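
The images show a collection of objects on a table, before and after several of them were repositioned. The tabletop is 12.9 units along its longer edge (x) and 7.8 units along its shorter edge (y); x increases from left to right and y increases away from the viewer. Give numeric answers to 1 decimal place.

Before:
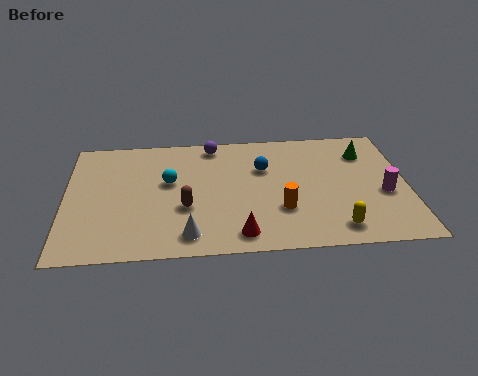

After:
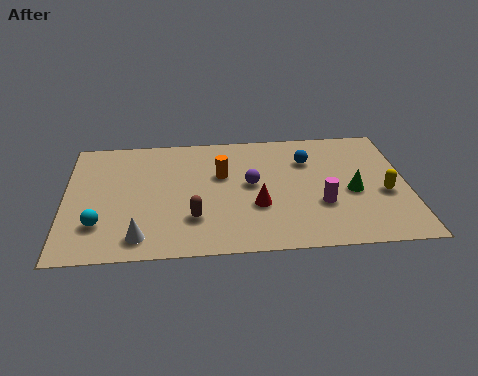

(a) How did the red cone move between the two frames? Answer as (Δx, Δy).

(0.7, 1.7)

The red cone started near (6.5, 1.1) and ended near (7.2, 2.8).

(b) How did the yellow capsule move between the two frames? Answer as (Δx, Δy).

(1.9, 2.0)

The yellow capsule was at about (10.1, 1.2) and moved to about (12.0, 3.2).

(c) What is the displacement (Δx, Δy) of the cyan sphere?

(-2.6, -2.5)

The cyan sphere was at about (3.9, 4.6) and moved to about (1.3, 2.1).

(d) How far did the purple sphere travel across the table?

3.0

The purple sphere moved from about (5.6, 6.9) to (7.0, 4.2), a distance of √(1.4² + 2.7²) ≈ 3.0.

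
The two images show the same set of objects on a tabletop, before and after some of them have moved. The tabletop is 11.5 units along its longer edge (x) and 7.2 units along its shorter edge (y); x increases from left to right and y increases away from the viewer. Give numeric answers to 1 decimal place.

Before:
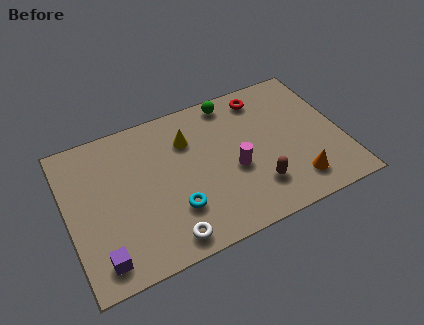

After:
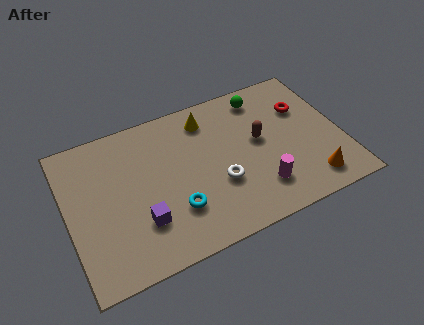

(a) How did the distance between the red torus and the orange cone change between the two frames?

-1.1

They were about 4.8 units apart before and 3.7 after — 1.1 units closer together.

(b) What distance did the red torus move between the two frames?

2.0

From (8.5, 6.1) to (10.1, 4.9), the red torus covered √(1.6² + 1.2²) ≈ 2.0 units.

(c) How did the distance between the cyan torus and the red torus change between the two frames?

+0.6

Before: roughly 5.8 units apart; after: 6.4. That's 0.6 units further apart.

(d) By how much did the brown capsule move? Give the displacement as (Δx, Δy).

(0.4, 2.2)

The brown capsule started near (7.7, 1.8) and ended near (8.1, 4.0).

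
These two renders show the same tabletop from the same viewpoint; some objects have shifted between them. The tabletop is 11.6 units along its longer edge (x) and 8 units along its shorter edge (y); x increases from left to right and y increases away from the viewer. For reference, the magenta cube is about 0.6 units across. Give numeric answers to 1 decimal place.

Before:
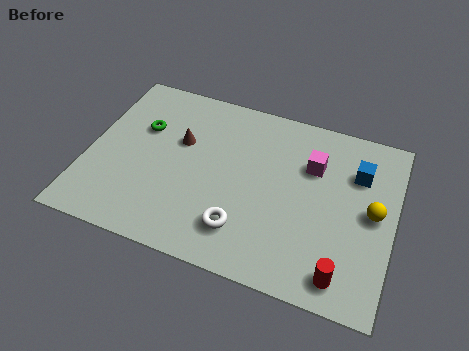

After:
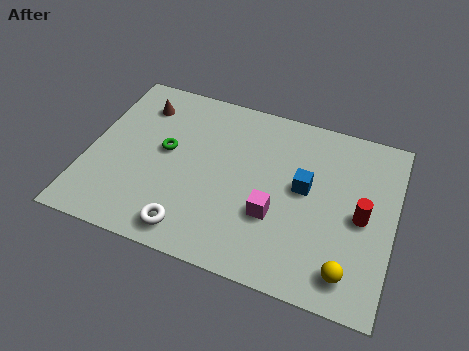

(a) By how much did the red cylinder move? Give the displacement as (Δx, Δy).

(0.5, 2.7)

The red cylinder was at about (9.9, 1.1) and moved to about (10.4, 3.8).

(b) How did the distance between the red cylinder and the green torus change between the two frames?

-1.5

The distance was about 9.0 in the first image and 7.5 in the second, so they moved 1.5 units closer together.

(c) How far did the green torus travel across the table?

1.3

From (1.9, 5.2) to (2.9, 4.4), the green torus covered √(1.0² + 0.8²) ≈ 1.3 units.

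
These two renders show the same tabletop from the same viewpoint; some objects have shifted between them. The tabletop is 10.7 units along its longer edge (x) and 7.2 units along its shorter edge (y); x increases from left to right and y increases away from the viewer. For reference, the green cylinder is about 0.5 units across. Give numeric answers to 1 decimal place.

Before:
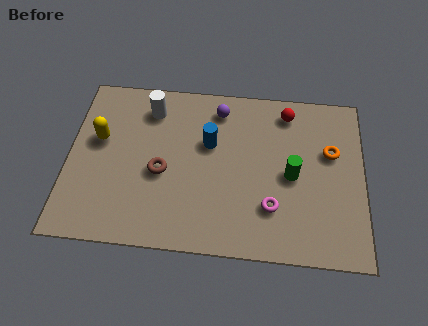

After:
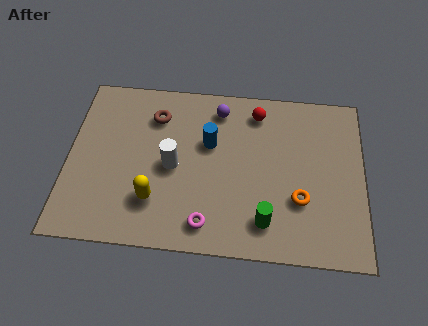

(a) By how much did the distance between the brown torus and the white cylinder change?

-0.5

The distance was about 2.7 in the first image and 2.2 in the second, so they moved 0.5 units closer together.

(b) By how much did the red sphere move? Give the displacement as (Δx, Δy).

(-1.1, -0.1)

The red sphere started near (7.9, 6.1) and ended near (6.8, 6.0).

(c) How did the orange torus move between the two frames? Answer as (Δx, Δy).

(-1.1, -2.1)

The orange torus started near (9.5, 4.5) and ended near (8.4, 2.4).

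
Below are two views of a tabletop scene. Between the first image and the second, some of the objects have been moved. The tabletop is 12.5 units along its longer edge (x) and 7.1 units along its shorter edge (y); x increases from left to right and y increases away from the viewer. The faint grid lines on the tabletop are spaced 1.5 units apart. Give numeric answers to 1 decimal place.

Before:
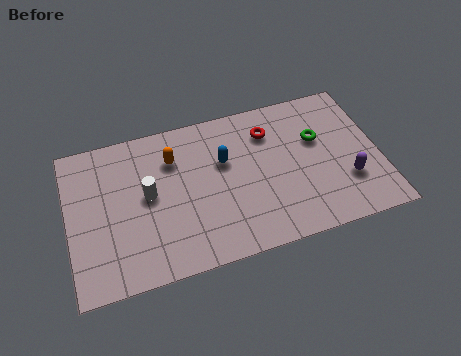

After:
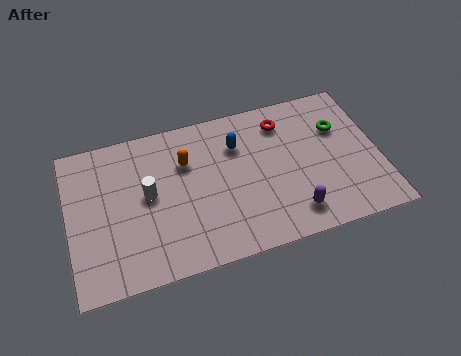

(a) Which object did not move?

the white cylinder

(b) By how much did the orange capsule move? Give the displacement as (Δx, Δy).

(0.5, -0.3)

The orange capsule was at about (4.3, 5.2) and moved to about (4.8, 4.9).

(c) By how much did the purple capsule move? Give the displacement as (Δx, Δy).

(-2.3, -0.9)

The purple capsule started near (11.1, 2.2) and ended near (8.8, 1.3).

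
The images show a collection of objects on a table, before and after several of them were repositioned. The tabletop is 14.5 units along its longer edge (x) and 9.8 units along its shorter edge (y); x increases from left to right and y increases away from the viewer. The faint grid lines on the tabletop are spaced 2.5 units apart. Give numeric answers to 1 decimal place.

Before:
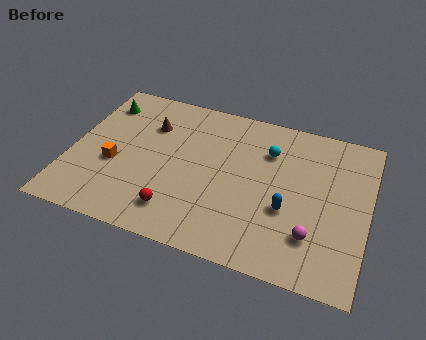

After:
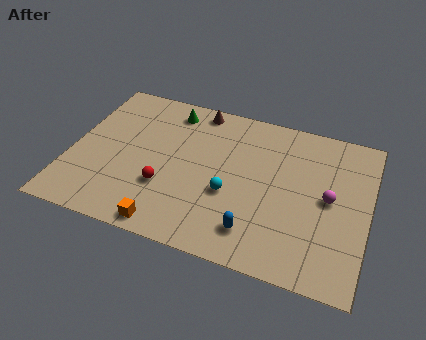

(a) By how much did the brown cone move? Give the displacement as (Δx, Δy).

(2.2, 1.8)

From the two frames, the brown cone sits at roughly (3.6, 7.0) before and (5.8, 8.8) after.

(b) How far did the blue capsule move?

2.3

The blue capsule was near (10.7, 3.7) before and (9.3, 1.9) after, so it travelled √(1.4² + 1.8²) ≈ 2.3 units.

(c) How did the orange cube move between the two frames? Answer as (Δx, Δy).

(3.0, -3.0)

The orange cube was at about (2.2, 3.9) and moved to about (5.2, 0.9).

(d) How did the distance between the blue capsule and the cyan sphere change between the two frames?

-1.2

The distance was about 3.6 in the first image and 2.4 in the second, so they moved 1.2 units closer together.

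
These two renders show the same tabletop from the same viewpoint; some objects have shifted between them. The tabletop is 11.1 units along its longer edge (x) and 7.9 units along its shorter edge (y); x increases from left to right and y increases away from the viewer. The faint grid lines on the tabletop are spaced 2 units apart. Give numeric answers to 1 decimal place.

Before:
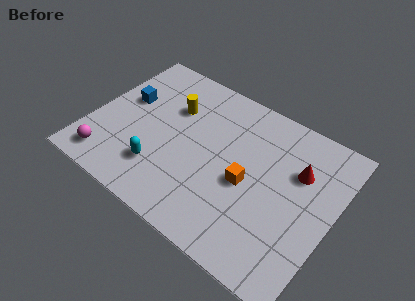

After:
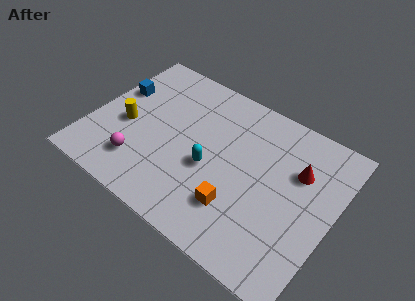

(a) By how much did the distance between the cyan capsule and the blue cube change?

+1.6

The distance was about 3.5 in the first image and 5.1 in the second, so they moved 1.6 units further apart.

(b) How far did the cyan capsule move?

2.5

The cyan capsule moved from about (3.5, 2.0) to (5.6, 3.3), a distance of √(2.1² + 1.3²) ≈ 2.5.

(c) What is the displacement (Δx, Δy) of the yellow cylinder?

(-1.8, -2.0)

The yellow cylinder was at about (3.4, 5.4) and moved to about (1.6, 3.4).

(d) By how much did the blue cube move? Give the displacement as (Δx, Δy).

(-0.5, 0.3)

From the two frames, the blue cube sits at roughly (1.3, 4.7) before and (0.8, 5.0) after.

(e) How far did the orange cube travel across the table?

1.4

From (7.3, 3.5) to (7.1, 2.1), the orange cube covered √(0.2² + 1.4²) ≈ 1.4 units.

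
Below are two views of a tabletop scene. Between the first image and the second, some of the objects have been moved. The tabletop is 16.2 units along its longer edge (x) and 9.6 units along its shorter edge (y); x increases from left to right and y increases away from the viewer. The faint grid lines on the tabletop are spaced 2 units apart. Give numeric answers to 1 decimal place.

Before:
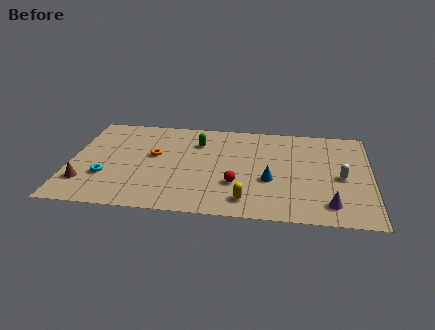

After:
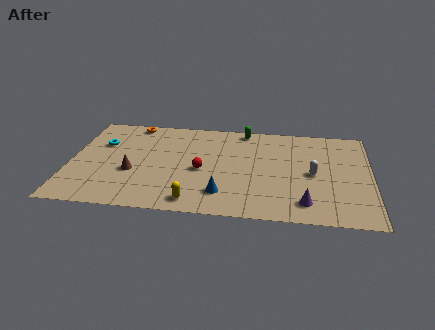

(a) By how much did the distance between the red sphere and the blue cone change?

+0.6

They were about 1.9 units apart before and 2.5 after — 0.6 units further apart.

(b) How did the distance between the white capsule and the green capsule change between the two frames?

-2.7

Before: roughly 8.3 units apart; after: 5.6. That's 2.7 units closer together.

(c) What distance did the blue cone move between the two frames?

3.0

The blue cone was near (10.8, 3.7) before and (8.3, 2.1) after, so it travelled √(2.5² + 1.6²) ≈ 3.0 units.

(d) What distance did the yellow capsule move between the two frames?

2.8

The yellow capsule was near (9.6, 1.6) before and (6.8, 1.2) after, so it travelled √(2.8² + 0.4²) ≈ 2.8 units.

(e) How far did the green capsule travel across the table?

3.0

From (6.8, 7.1) to (9.3, 8.7), the green capsule covered √(2.5² + 1.6²) ≈ 3.0 units.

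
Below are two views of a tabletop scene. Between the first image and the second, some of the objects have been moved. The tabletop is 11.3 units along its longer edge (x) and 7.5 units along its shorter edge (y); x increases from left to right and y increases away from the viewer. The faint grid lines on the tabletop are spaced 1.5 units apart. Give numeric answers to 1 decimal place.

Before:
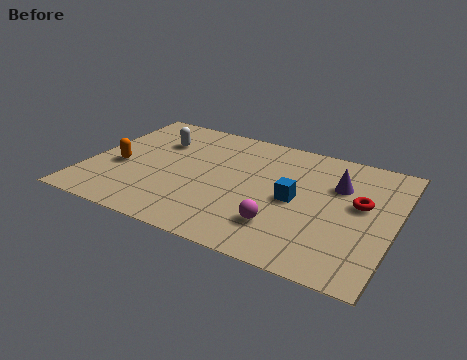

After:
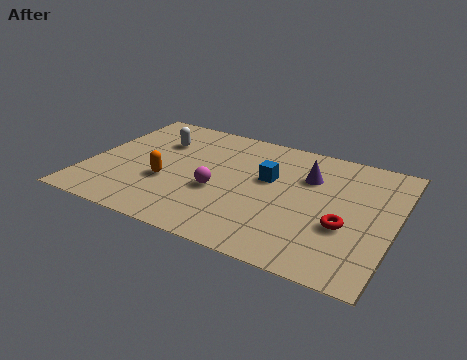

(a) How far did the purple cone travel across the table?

1.1

From (9.1, 5.1) to (8.0, 5.2), the purple cone covered √(1.1² + 0.1²) ≈ 1.1 units.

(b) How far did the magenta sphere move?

2.7

The magenta sphere was near (7.4, 1.9) before and (4.9, 3.0) after, so it travelled √(2.5² + 1.1²) ≈ 2.7 units.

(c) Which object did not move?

the white capsule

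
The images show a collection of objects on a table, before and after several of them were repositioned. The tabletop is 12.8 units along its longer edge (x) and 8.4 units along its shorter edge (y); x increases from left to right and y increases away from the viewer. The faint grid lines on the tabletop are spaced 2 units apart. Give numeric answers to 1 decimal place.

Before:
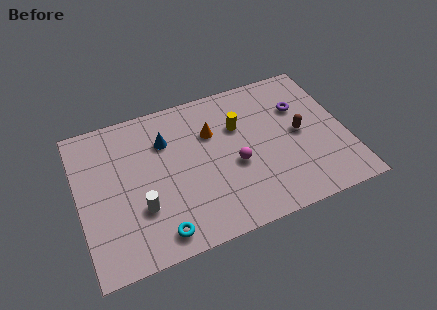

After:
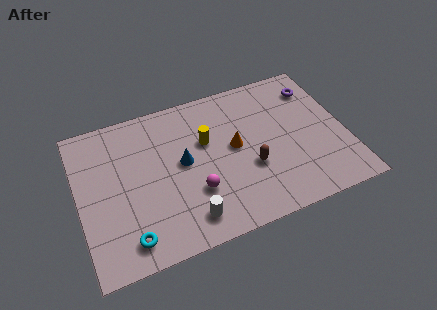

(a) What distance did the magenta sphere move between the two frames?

2.2

From (7.4, 3.5) to (5.4, 2.7), the magenta sphere covered √(2.0² + 0.8²) ≈ 2.2 units.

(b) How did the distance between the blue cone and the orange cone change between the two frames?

+0.3

They were about 2.2 units apart before and 2.5 after — 0.3 units further apart.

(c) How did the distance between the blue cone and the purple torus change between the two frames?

+0.5

The distance was about 6.5 in the first image and 7.0 in the second, so they moved 0.5 units further apart.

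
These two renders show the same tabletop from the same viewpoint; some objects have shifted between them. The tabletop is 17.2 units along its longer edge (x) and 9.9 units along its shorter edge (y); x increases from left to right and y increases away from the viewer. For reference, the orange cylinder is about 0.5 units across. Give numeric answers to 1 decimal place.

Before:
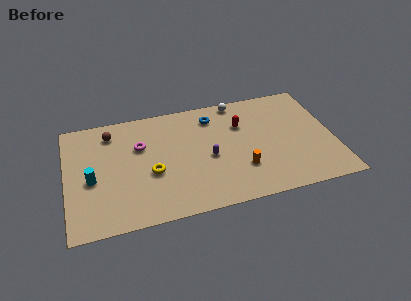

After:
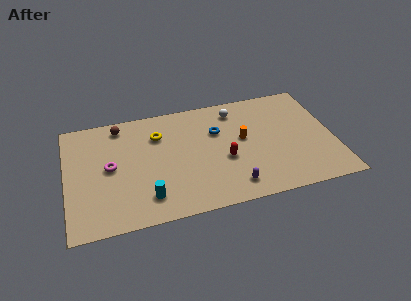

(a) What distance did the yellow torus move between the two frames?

3.3

From (5.4, 4.0) to (6.0, 7.2), the yellow torus covered √(0.6² + 3.2²) ≈ 3.3 units.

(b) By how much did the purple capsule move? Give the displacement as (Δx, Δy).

(1.3, -2.8)

The purple capsule was at about (9.1, 4.4) and moved to about (10.4, 1.6).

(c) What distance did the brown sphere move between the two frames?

0.8

The brown sphere moved from about (3.0, 8.1) to (3.6, 8.6), a distance of √(0.6² + 0.5²) ≈ 0.8.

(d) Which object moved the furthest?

the cyan cylinder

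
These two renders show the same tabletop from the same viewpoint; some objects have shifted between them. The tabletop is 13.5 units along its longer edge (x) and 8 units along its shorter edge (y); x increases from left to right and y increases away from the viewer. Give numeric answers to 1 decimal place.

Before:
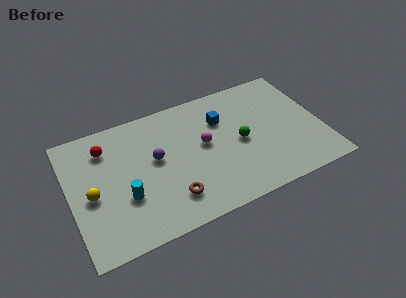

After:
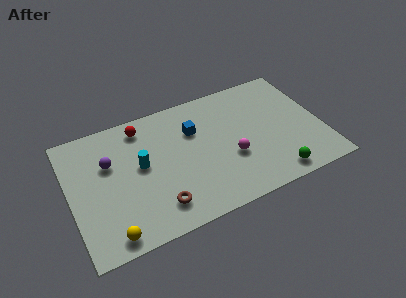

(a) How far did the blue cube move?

1.5

From (8.3, 5.6) to (6.8, 5.5), the blue cube covered √(1.5² + 0.1²) ≈ 1.5 units.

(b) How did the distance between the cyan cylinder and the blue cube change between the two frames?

-3.0

The distance was about 6.2 in the first image and 3.2 in the second, so they moved 3.0 units closer together.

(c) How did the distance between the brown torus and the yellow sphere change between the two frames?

-1.7

They were about 4.4 units apart before and 2.7 after — 1.7 units closer together.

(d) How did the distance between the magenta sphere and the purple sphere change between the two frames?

+4.1

Before: roughly 2.6 units apart; after: 6.7. That's 4.1 units further apart.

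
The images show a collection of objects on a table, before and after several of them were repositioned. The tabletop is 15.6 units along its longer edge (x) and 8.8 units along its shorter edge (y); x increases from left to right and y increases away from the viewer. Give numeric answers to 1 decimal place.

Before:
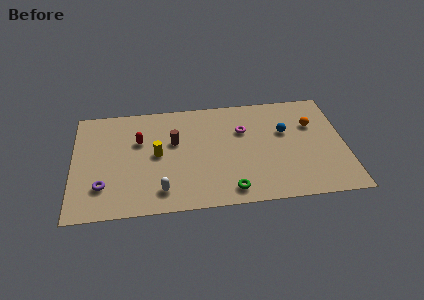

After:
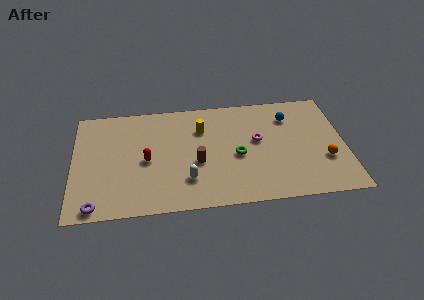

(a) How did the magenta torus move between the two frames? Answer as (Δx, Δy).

(0.8, -0.9)

The magenta torus was at about (9.8, 5.9) and moved to about (10.6, 5.0).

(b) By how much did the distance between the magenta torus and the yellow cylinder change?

-1.7

Before: roughly 5.2 units apart; after: 3.5. That's 1.7 units closer together.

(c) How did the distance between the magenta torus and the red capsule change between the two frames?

+0.5

Before: roughly 6.0 units apart; after: 6.5. That's 0.5 units further apart.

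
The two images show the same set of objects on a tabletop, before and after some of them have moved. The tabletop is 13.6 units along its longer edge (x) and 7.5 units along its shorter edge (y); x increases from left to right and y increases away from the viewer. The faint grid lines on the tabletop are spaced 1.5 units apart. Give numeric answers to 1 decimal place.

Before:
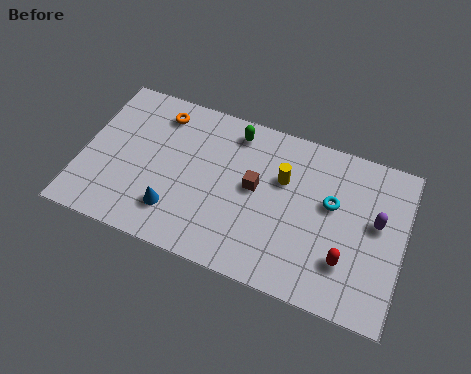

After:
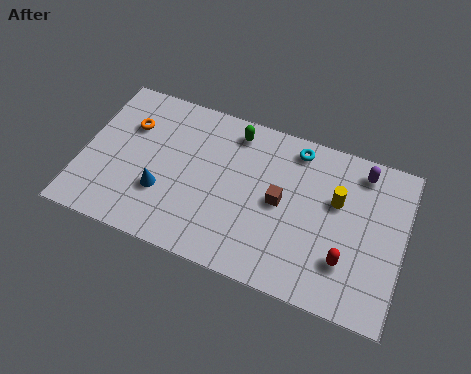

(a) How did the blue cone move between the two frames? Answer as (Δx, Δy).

(-0.6, 0.7)

The blue cone started near (4.1, 1.8) and ended near (3.5, 2.5).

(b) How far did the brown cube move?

1.1

The brown cube moved from about (7.3, 4.1) to (8.4, 3.8), a distance of √(1.1² + 0.3²) ≈ 1.1.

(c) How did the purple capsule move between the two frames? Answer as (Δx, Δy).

(-0.8, 2.1)

The purple capsule started near (12.4, 4.3) and ended near (11.6, 6.4).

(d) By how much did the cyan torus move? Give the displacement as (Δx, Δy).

(-1.7, 2.0)

The cyan torus started near (10.5, 4.5) and ended near (8.8, 6.5).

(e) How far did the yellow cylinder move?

2.3

The yellow cylinder was near (8.4, 4.9) before and (10.7, 4.7) after, so it travelled √(2.3² + 0.2²) ≈ 2.3 units.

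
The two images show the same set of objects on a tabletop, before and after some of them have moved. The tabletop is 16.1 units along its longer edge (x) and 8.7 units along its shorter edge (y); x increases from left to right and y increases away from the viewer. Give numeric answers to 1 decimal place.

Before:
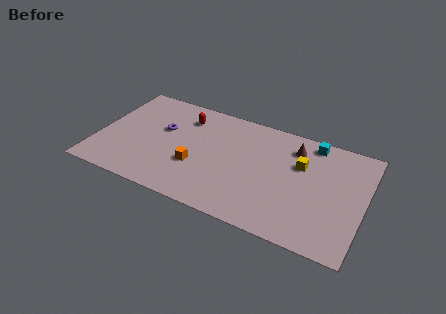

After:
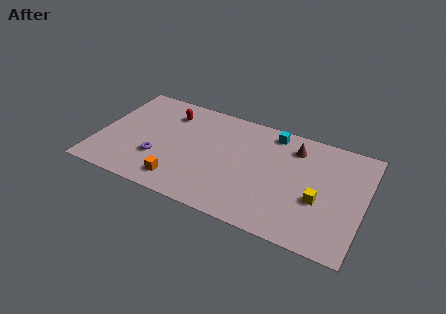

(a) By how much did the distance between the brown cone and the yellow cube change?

+2.6

They were about 1.3 units apart before and 3.9 after — 2.6 units further apart.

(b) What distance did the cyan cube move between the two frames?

2.4

The cyan cube moved from about (12.7, 7.7) to (10.3, 7.6), a distance of √(2.4² + 0.1²) ≈ 2.4.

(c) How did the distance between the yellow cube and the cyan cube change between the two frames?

+3.2

They were about 2.1 units apart before and 5.3 after — 3.2 units further apart.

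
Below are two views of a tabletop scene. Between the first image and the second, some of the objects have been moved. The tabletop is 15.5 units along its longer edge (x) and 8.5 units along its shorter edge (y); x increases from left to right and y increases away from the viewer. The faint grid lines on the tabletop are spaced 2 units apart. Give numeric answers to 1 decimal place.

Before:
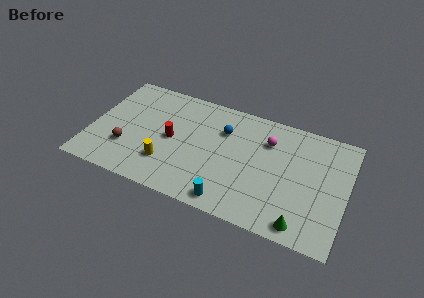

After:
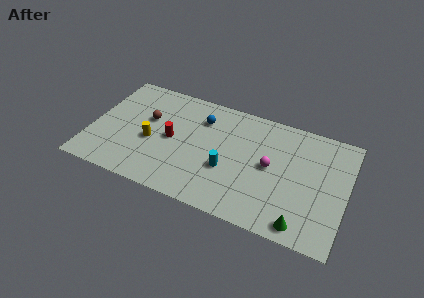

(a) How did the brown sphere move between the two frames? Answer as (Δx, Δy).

(1.0, 2.6)

The brown sphere started near (2.3, 2.6) and ended near (3.3, 5.2).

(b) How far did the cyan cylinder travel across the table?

2.2

From (8.8, 1.0) to (8.4, 3.2), the cyan cylinder covered √(0.4² + 2.2²) ≈ 2.2 units.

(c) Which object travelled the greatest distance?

the brown sphere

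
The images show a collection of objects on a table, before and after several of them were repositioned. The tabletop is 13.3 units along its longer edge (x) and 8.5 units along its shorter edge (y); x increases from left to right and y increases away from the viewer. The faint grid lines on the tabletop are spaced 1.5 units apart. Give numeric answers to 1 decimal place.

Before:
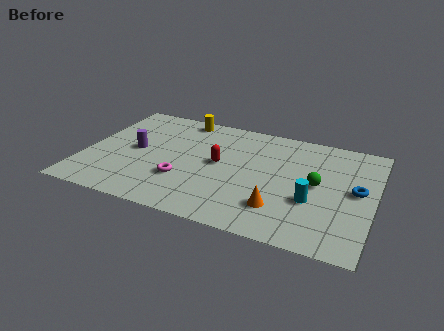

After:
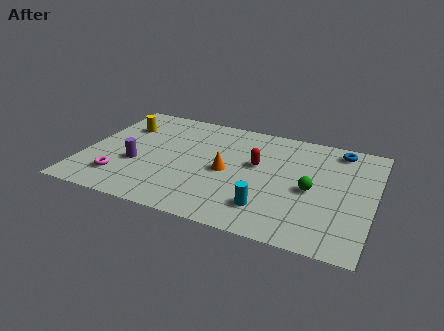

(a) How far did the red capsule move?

1.8

The red capsule moved from about (6.2, 4.5) to (7.9, 5.0), a distance of √(1.7² + 0.5²) ≈ 1.8.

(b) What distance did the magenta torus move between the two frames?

2.9

From (4.7, 2.7) to (1.9, 1.9), the magenta torus covered √(2.8² + 0.8²) ≈ 2.9 units.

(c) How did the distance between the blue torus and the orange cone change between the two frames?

+1.9

They were about 4.1 units apart before and 6.0 after — 1.9 units further apart.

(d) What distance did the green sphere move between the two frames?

0.5

The green sphere moved from about (10.7, 4.4) to (10.5, 3.9), a distance of √(0.2² + 0.5²) ≈ 0.5.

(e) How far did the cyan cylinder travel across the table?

2.2

From (10.6, 3.1) to (8.7, 1.9), the cyan cylinder covered √(1.9² + 1.2²) ≈ 2.2 units.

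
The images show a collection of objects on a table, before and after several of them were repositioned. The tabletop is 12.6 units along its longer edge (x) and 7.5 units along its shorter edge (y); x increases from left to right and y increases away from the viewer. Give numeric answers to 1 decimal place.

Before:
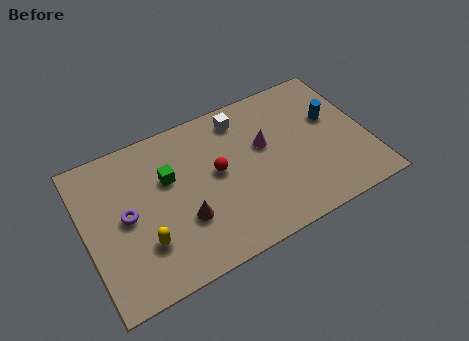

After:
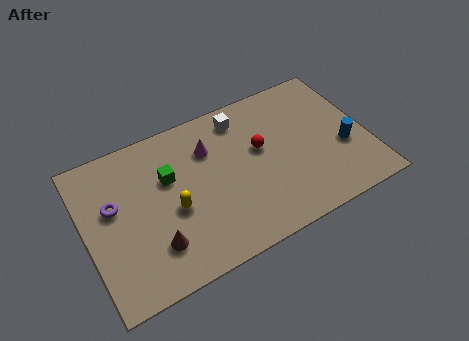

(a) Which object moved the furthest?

the magenta cone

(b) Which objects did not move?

the green cube and the white cube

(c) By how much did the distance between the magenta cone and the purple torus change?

-1.8

They were about 6.3 units apart before and 4.5 after — 1.8 units closer together.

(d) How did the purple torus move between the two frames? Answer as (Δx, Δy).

(-0.5, 0.7)

From the two frames, the purple torus sits at roughly (1.8, 3.8) before and (1.3, 4.5) after.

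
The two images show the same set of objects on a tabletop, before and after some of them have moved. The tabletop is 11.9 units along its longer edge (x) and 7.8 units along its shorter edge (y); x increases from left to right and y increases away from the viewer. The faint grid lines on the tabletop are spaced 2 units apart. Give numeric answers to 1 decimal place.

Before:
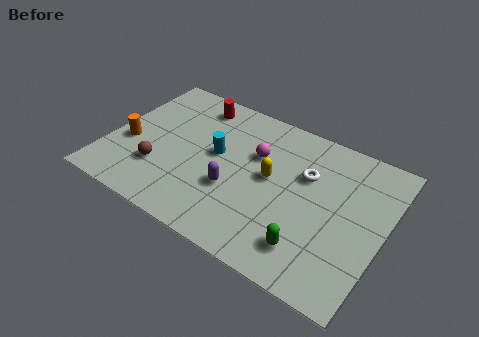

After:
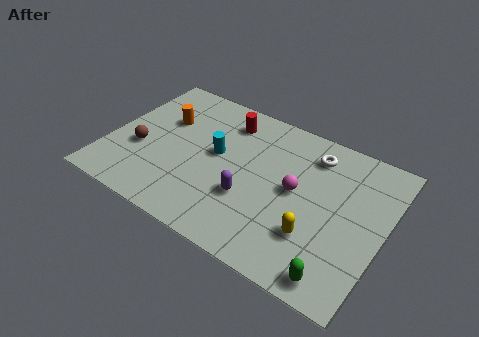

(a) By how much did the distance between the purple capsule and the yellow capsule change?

+0.9

They were about 2.0 units apart before and 2.9 after — 0.9 units further apart.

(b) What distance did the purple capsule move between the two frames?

0.7

From (5.6, 2.8) to (6.3, 2.7), the purple capsule covered √(0.7² + 0.1²) ≈ 0.7 units.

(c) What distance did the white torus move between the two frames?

1.2

The white torus moved from about (8.4, 5.1) to (8.5, 6.3), a distance of √(0.1² + 1.2²) ≈ 1.2.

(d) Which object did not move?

the cyan cylinder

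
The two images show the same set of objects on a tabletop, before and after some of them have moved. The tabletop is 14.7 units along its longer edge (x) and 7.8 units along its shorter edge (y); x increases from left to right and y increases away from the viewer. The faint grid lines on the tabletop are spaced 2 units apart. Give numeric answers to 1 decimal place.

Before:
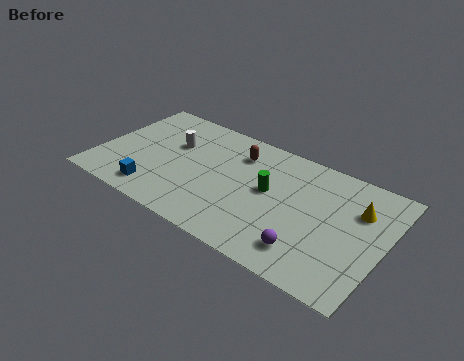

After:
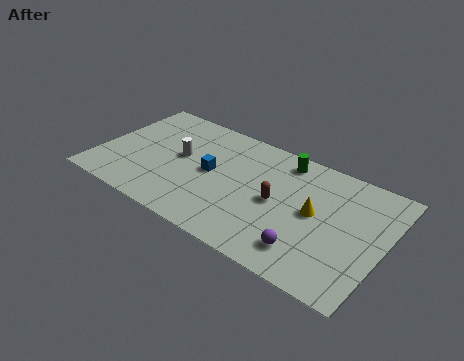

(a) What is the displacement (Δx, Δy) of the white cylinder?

(0.5, -0.7)

From the two frames, the white cylinder sits at roughly (3.6, 5.0) before and (4.1, 4.3) after.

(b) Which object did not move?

the purple sphere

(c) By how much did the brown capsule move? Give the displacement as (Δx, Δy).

(2.4, -2.2)

The brown capsule was at about (6.9, 6.0) and moved to about (9.3, 3.8).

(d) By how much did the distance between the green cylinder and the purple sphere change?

+1.9

The distance was about 3.6 in the first image and 5.5 in the second, so they moved 1.9 units further apart.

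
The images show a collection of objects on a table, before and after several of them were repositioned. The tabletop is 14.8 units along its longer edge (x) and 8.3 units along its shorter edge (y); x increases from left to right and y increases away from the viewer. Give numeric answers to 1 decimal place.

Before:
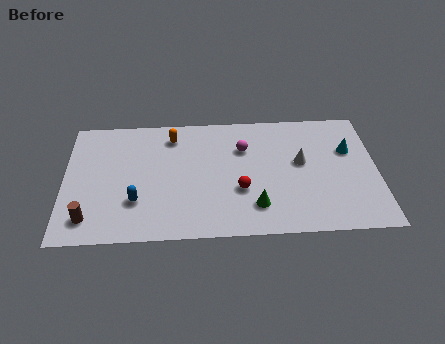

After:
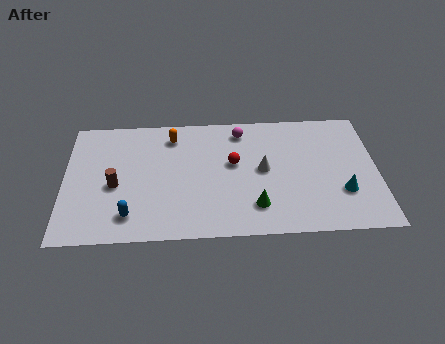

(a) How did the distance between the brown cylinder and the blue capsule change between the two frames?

-0.3

The distance was about 2.4 in the first image and 2.1 in the second, so they moved 0.3 units closer together.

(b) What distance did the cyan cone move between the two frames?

2.8

The cyan cone was near (13.5, 5.4) before and (13.1, 2.6) after, so it travelled √(0.4² + 2.8²) ≈ 2.8 units.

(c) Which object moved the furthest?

the cyan cone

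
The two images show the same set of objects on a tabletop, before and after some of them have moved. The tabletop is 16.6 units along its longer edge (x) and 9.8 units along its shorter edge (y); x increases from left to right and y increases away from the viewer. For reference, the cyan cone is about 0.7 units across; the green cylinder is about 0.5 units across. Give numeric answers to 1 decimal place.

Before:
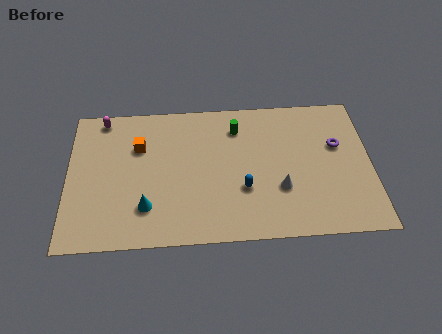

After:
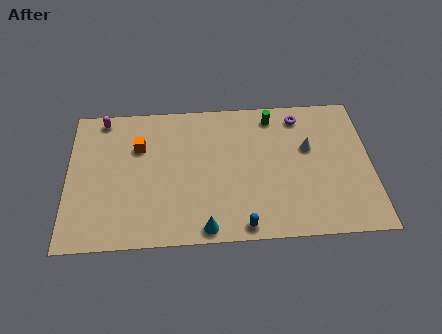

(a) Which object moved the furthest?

the cyan cone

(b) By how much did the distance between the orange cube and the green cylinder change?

+2.1

They were about 5.5 units apart before and 7.6 after — 2.1 units further apart.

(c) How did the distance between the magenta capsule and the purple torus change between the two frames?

-2.3

The distance was about 13.2 in the first image and 10.9 in the second, so they moved 2.3 units closer together.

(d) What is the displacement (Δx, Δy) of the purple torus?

(-2.0, 2.2)

The purple torus started near (14.8, 6.1) and ended near (12.8, 8.3).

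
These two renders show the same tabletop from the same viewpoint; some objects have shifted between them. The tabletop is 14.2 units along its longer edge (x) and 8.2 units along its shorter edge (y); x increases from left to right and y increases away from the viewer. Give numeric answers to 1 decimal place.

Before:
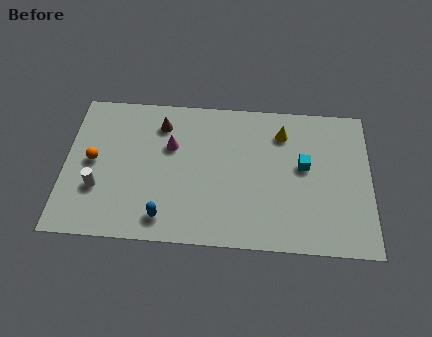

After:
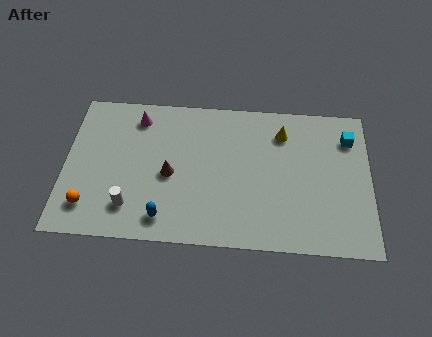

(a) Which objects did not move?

the yellow cone and the blue capsule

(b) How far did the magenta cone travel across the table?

2.2

The magenta cone moved from about (4.9, 5.3) to (3.3, 6.8), a distance of √(1.6² + 1.5²) ≈ 2.2.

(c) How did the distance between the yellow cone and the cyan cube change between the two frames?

+1.0

They were about 2.1 units apart before and 3.1 after — 1.0 units further apart.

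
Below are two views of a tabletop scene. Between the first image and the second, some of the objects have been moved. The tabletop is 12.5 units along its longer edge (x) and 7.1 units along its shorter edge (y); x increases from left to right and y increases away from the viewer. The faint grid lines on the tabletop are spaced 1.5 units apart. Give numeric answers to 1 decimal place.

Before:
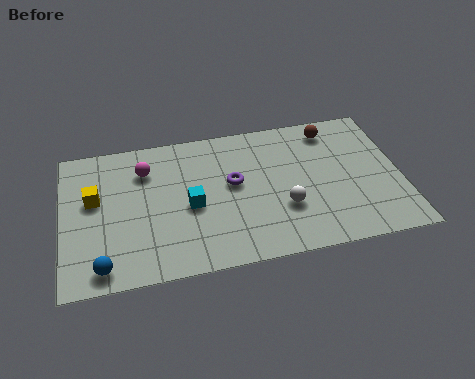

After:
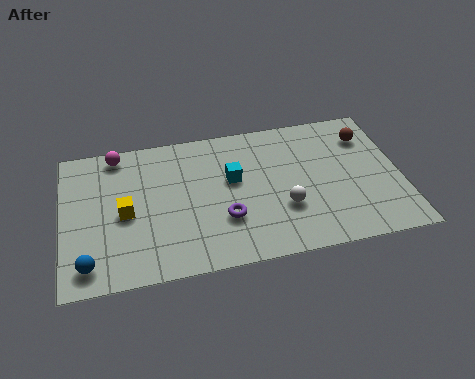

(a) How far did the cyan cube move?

1.9

The cyan cube moved from about (4.7, 3.2) to (6.3, 4.2), a distance of √(1.6² + 1.0²) ≈ 1.9.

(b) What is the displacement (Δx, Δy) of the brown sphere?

(1.3, -0.6)

The brown sphere started near (10.1, 6.0) and ended near (11.4, 5.4).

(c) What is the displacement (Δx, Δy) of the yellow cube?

(1.1, -0.9)

The yellow cube was at about (1.2, 4.2) and moved to about (2.3, 3.3).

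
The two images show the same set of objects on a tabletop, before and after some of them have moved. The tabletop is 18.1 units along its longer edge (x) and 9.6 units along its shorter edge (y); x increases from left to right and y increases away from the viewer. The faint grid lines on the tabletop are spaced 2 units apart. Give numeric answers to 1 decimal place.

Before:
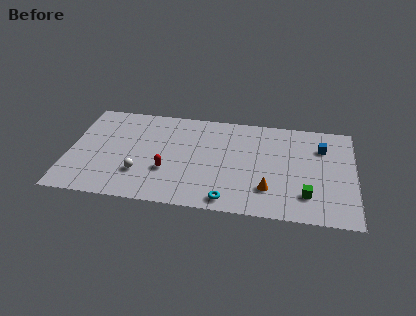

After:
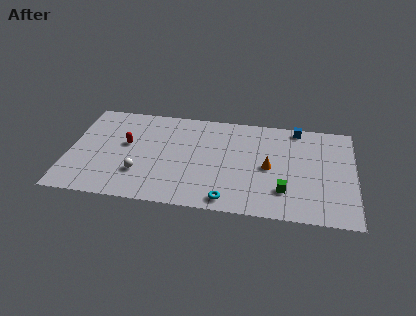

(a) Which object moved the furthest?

the red capsule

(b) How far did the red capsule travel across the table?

3.5

The red capsule was near (6.3, 3.3) before and (3.6, 5.5) after, so it travelled √(2.7² + 2.2²) ≈ 3.5 units.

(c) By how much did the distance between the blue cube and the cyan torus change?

+0.4

Before: roughly 8.3 units apart; after: 8.7. That's 0.4 units further apart.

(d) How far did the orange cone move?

2.1

The orange cone moved from about (12.7, 2.5) to (12.7, 4.6), a distance of √(0.0² + 2.1²) ≈ 2.1.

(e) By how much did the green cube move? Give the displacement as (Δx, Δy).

(-1.4, 0.2)

The green cube started near (15.1, 2.3) and ended near (13.7, 2.5).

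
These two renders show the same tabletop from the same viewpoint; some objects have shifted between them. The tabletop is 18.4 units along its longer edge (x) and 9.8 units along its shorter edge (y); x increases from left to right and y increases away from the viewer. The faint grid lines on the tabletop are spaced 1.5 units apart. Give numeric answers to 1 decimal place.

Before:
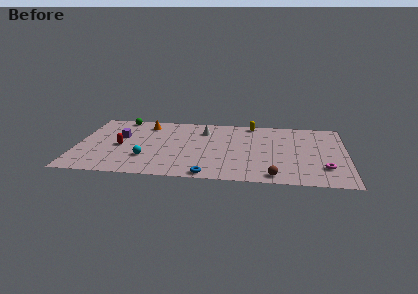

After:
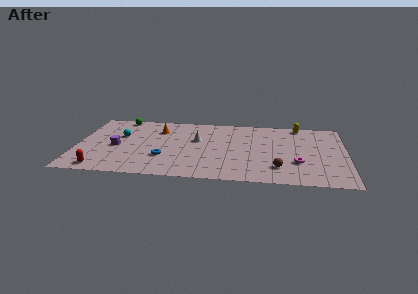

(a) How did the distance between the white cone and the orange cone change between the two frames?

-1.0

The distance was about 4.0 in the first image and 3.0 in the second, so they moved 1.0 units closer together.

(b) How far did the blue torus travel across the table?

3.9

From (9.1, 0.8) to (6.0, 3.1), the blue torus covered √(3.1² + 2.3²) ≈ 3.9 units.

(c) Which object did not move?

the green sphere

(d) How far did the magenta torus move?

1.9

The magenta torus was near (16.9, 2.6) before and (15.1, 3.2) after, so it travelled √(1.8² + 0.6²) ≈ 1.9 units.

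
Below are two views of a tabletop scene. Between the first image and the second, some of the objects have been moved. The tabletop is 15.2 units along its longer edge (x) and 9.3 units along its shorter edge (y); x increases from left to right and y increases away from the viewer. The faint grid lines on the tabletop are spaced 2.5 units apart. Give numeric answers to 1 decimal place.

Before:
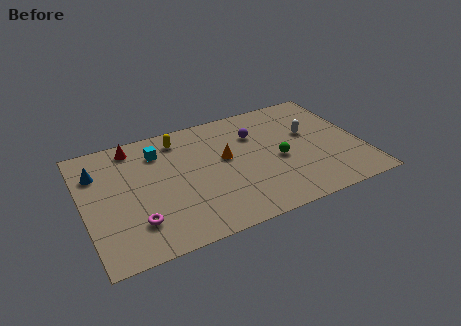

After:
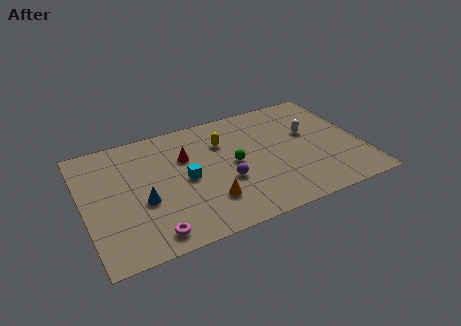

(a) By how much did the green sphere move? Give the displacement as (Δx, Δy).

(-2.4, 0.6)

The green sphere started near (10.6, 4.1) and ended near (8.2, 4.7).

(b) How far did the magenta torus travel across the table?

1.3

From (2.6, 2.3) to (3.3, 1.2), the magenta torus covered √(0.7² + 1.1²) ≈ 1.3 units.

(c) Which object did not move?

the white capsule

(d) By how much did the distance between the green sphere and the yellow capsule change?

-4.4

The distance was about 6.3 in the first image and 1.9 in the second, so they moved 4.4 units closer together.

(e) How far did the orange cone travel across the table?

3.2

From (7.8, 5.3) to (6.5, 2.4), the orange cone covered √(1.3² + 2.9²) ≈ 3.2 units.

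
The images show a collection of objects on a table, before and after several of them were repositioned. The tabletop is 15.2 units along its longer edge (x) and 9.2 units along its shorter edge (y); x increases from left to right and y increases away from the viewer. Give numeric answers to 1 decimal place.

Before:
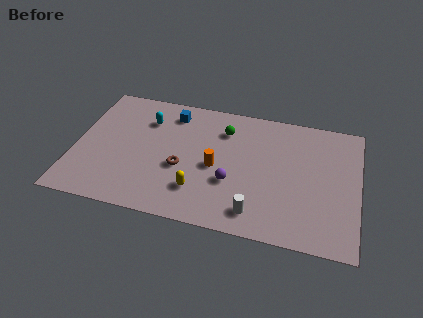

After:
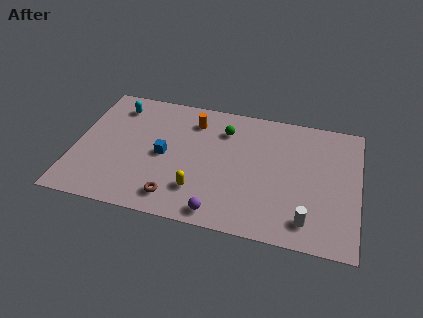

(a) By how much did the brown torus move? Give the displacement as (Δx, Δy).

(-0.2, -2.2)

The brown torus was at about (5.8, 3.7) and moved to about (5.6, 1.5).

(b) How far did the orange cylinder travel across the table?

3.4

From (7.6, 4.2) to (6.2, 7.3), the orange cylinder covered √(1.4² + 3.1²) ≈ 3.4 units.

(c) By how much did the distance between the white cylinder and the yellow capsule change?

+2.6

They were about 3.2 units apart before and 5.8 after — 2.6 units further apart.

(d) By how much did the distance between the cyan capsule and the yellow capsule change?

+1.6

Before: roughly 5.5 units apart; after: 7.1. That's 1.6 units further apart.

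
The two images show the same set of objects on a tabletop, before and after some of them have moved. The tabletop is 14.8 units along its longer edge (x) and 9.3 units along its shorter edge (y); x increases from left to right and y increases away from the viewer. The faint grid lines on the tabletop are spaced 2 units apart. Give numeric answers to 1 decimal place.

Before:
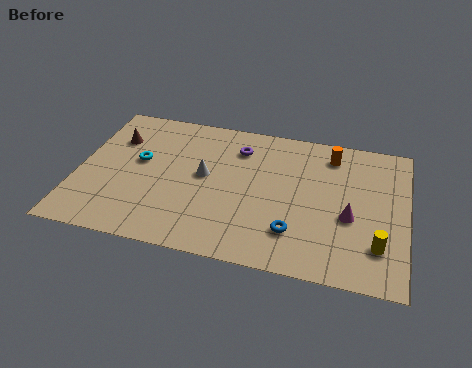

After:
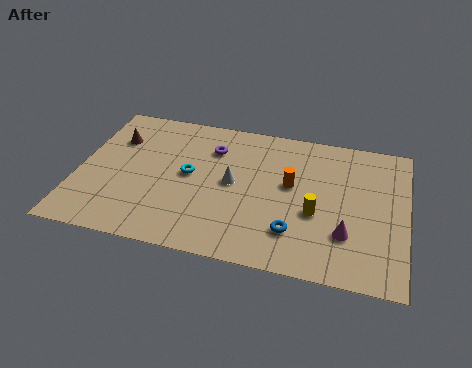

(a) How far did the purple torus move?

1.2

The purple torus was near (7.1, 7.2) before and (5.9, 6.9) after, so it travelled √(1.2² + 0.3²) ≈ 1.2 units.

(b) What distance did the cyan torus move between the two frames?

2.3

The cyan torus was near (2.7, 5.3) before and (5.0, 4.9) after, so it travelled √(2.3² + 0.4²) ≈ 2.3 units.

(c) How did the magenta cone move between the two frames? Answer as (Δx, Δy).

(-0.1, -1.1)

The magenta cone was at about (12.3, 3.8) and moved to about (12.2, 2.7).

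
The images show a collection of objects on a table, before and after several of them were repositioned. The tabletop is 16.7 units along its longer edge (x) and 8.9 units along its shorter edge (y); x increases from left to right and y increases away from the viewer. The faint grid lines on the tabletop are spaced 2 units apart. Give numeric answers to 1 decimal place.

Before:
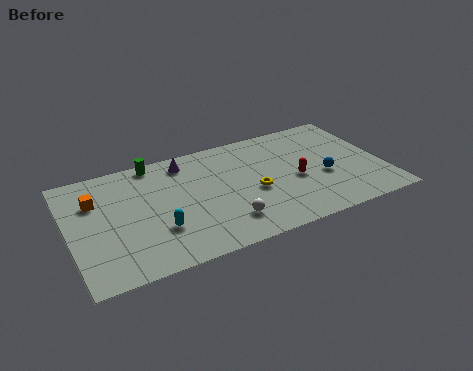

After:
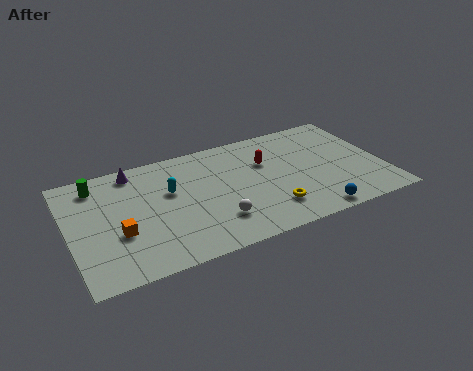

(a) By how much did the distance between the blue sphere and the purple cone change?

+3.1

They were about 8.1 units apart before and 11.2 after — 3.1 units further apart.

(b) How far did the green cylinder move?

3.2

The green cylinder was near (4.8, 8.1) before and (1.7, 7.4) after, so it travelled √(3.1² + 0.7²) ≈ 3.2 units.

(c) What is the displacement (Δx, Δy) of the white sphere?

(-0.5, 0.3)

The white sphere started near (8.0, 2.0) and ended near (7.5, 2.3).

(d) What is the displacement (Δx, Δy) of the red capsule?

(-1.4, 2.0)

From the two frames, the red capsule sits at roughly (12.0, 3.9) before and (10.6, 5.9) after.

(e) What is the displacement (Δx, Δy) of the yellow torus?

(0.7, -1.7)

The yellow torus started near (9.7, 3.8) and ended near (10.4, 2.1).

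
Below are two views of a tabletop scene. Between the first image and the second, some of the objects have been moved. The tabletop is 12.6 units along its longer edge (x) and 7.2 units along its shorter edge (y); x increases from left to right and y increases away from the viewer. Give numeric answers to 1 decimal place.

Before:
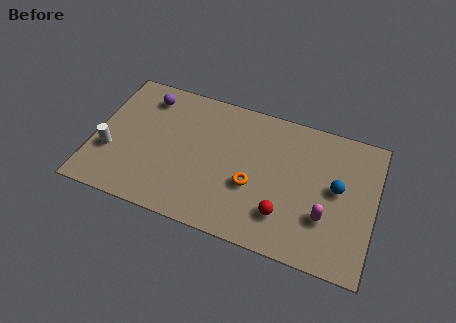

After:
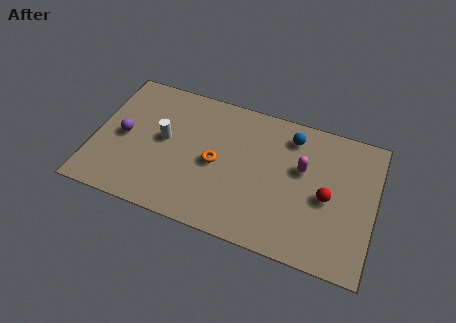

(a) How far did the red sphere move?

2.3

The red sphere was near (8.7, 1.8) before and (10.5, 3.3) after, so it travelled √(1.8² + 1.5²) ≈ 2.3 units.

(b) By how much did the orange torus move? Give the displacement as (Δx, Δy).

(-1.7, 0.6)

The orange torus was at about (7.2, 2.8) and moved to about (5.5, 3.4).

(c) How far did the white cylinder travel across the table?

2.7

The white cylinder moved from about (0.8, 2.5) to (3.1, 3.9), a distance of √(2.3² + 1.4²) ≈ 2.7.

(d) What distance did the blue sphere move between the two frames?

3.0

The blue sphere moved from about (10.9, 3.9) to (8.7, 5.9), a distance of √(2.2² + 2.0²) ≈ 3.0.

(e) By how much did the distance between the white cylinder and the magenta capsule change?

-3.5

Before: roughly 9.7 units apart; after: 6.2. That's 3.5 units closer together.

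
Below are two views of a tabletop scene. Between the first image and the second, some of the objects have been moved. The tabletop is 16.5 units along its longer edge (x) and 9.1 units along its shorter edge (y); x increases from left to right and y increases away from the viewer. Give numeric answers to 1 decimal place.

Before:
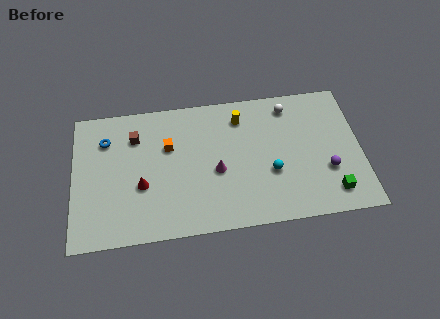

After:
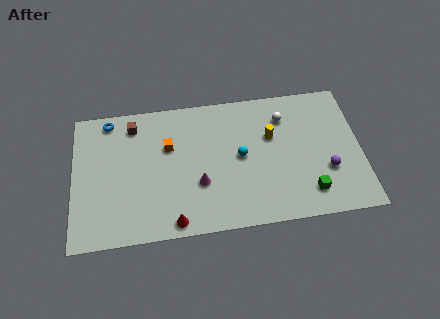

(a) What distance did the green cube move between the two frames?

1.3

The green cube was near (14.7, 1.6) before and (13.4, 1.8) after, so it travelled √(1.3² + 0.2²) ≈ 1.3 units.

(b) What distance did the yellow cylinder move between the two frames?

2.3

The yellow cylinder moved from about (9.7, 7.3) to (11.4, 5.8), a distance of √(1.7² + 1.5²) ≈ 2.3.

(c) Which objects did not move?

the purple sphere and the orange cube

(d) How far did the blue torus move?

1.3

The blue torus moved from about (1.9, 6.8) to (2.1, 8.1), a distance of √(0.2² + 1.3²) ≈ 1.3.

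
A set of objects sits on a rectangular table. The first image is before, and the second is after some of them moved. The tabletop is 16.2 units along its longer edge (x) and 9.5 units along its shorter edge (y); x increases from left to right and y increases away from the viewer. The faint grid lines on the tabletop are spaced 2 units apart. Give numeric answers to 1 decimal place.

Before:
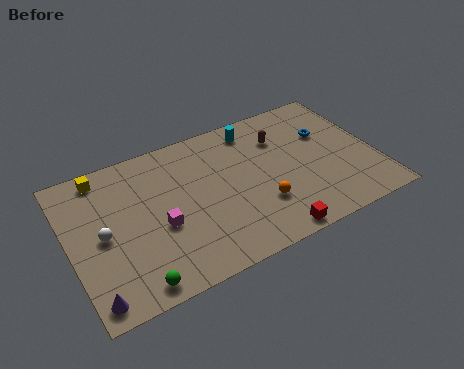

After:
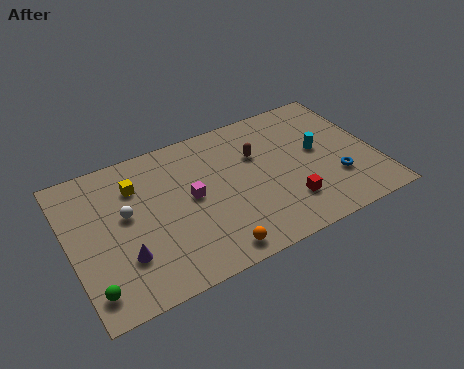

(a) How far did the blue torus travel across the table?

3.3

The blue torus moved from about (13.9, 6.2) to (13.9, 2.9), a distance of √(0.0² + 3.3²) ≈ 3.3.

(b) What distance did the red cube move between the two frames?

2.0

From (10.0, 0.8) to (11.2, 2.4), the red cube covered √(1.2² + 1.6²) ≈ 2.0 units.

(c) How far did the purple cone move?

2.5

The purple cone moved from about (0.8, 1.1) to (2.6, 2.8), a distance of √(1.8² + 1.7²) ≈ 2.5.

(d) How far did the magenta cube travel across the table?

2.1

From (4.6, 3.9) to (6.4, 5.0), the magenta cube covered √(1.8² + 1.1²) ≈ 2.1 units.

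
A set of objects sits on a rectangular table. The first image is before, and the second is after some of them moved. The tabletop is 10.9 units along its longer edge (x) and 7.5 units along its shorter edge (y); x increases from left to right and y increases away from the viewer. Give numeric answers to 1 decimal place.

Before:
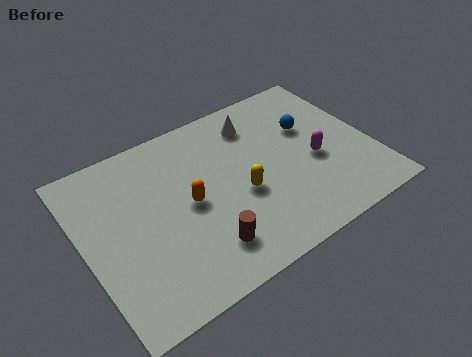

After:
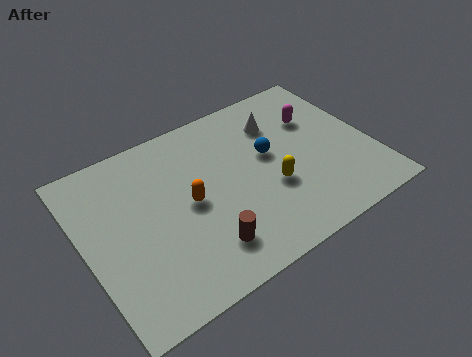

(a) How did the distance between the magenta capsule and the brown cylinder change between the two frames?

+1.2

They were about 4.9 units apart before and 6.1 after — 1.2 units further apart.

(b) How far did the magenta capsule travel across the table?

1.9

From (8.7, 3.2) to (9.1, 5.1), the magenta capsule covered √(0.4² + 1.9²) ≈ 1.9 units.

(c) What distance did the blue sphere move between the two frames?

1.8

The blue sphere moved from about (8.8, 4.8) to (7.1, 4.3), a distance of √(1.7² + 0.5²) ≈ 1.8.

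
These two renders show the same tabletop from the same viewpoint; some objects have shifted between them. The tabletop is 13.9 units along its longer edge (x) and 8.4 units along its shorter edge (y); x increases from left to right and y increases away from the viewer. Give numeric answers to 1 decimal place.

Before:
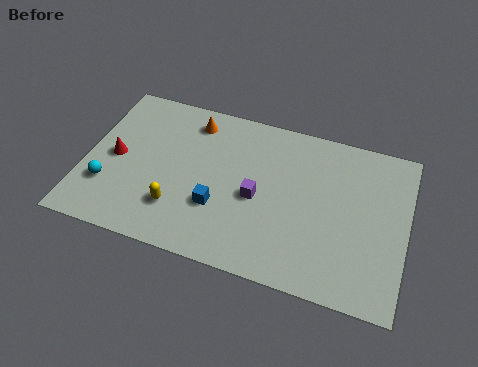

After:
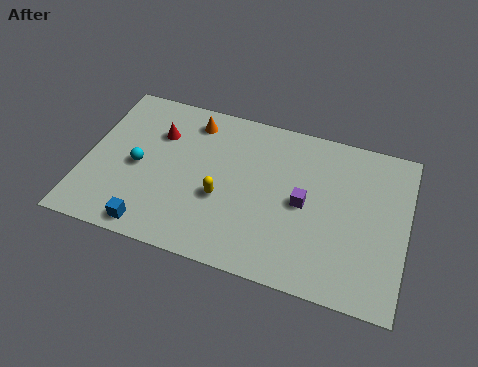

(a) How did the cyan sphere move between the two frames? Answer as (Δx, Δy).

(1.2, 1.4)

The cyan sphere was at about (1.1, 2.5) and moved to about (2.3, 3.9).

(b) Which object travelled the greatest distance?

the blue cube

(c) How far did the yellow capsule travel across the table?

2.1

From (4.2, 2.2) to (6.0, 3.3), the yellow capsule covered √(1.8² + 1.1²) ≈ 2.1 units.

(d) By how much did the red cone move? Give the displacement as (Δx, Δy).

(1.7, 1.8)

The red cone was at about (1.3, 4.1) and moved to about (3.0, 5.9).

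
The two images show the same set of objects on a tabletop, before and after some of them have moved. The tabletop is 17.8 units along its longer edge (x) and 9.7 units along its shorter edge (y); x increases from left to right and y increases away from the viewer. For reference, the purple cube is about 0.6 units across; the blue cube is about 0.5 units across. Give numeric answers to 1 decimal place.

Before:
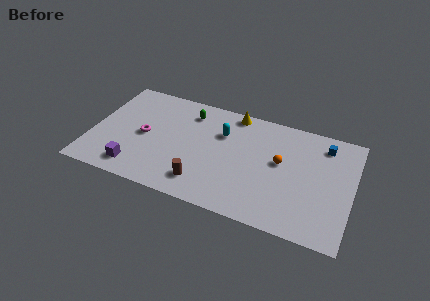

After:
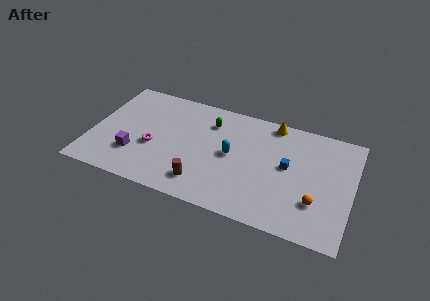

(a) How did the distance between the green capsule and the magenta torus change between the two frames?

+0.8

Before: roughly 4.2 units apart; after: 5.0. That's 0.8 units further apart.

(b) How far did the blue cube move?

3.5

The blue cube was near (15.7, 8.0) before and (13.4, 5.3) after, so it travelled √(2.3² + 2.7²) ≈ 3.5 units.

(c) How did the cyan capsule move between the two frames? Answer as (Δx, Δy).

(0.8, -1.7)

From the two frames, the cyan capsule sits at roughly (8.8, 6.7) before and (9.6, 5.0) after.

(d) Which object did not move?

the brown cylinder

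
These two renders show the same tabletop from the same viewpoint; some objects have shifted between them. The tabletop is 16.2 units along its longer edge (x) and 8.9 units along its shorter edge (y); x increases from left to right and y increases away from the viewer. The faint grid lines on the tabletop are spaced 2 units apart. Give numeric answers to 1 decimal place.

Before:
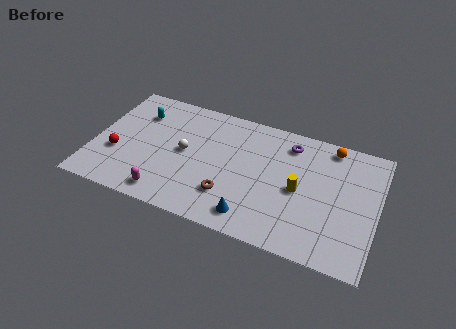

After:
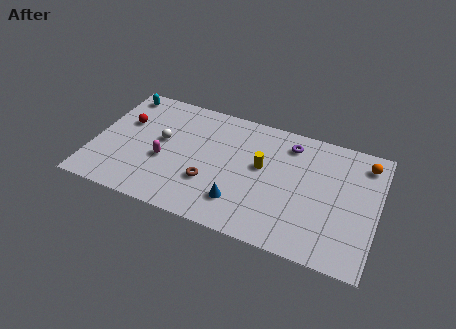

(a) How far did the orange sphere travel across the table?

2.1

The orange sphere was near (13.3, 7.9) before and (15.3, 7.4) after, so it travelled √(2.0² + 0.5²) ≈ 2.1 units.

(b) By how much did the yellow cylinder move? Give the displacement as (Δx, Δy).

(-2.2, 0.9)

The yellow cylinder was at about (11.8, 4.2) and moved to about (9.6, 5.1).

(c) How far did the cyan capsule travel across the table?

1.7

From (2.3, 6.6) to (1.1, 7.8), the cyan capsule covered √(1.2² + 1.2²) ≈ 1.7 units.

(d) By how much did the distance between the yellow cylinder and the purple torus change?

-0.6

Before: roughly 3.2 units apart; after: 2.6. That's 0.6 units closer together.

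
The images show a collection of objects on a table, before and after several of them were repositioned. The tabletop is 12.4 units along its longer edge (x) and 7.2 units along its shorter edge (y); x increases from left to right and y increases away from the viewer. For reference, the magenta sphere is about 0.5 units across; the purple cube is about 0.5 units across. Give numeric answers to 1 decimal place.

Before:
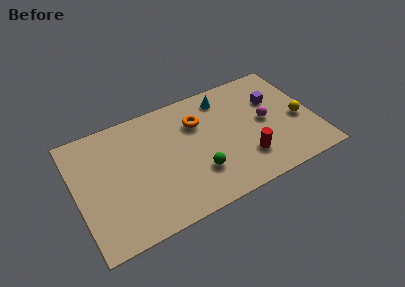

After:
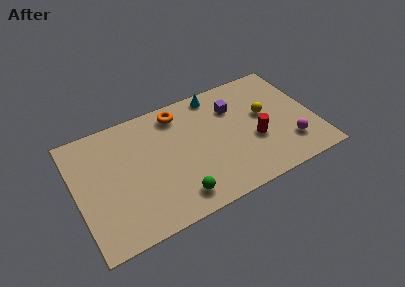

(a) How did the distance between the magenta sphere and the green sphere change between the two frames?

+1.9

They were about 4.1 units apart before and 6.0 after — 1.9 units further apart.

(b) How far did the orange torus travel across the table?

1.3

The orange torus was near (6.5, 5.1) before and (5.6, 6.1) after, so it travelled √(0.9² + 1.0²) ≈ 1.3 units.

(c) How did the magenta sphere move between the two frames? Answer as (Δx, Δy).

(1.0, -1.9)

From the two frames, the magenta sphere sits at roughly (9.9, 3.7) before and (10.9, 1.8) after.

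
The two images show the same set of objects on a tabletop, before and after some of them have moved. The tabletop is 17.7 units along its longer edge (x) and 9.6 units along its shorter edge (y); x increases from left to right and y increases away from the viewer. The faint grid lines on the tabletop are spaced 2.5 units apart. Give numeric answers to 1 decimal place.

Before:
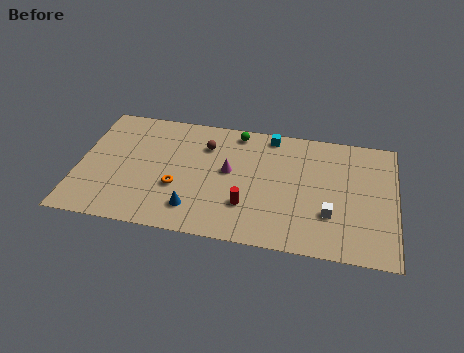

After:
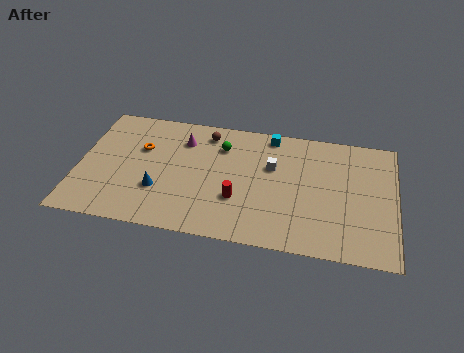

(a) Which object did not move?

the cyan cube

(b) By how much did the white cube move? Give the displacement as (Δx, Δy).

(-3.3, 3.1)

The white cube was at about (14.1, 3.0) and moved to about (10.8, 6.1).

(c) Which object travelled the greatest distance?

the white cube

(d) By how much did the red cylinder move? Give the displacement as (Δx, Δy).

(-0.5, 0.4)

The red cylinder was at about (9.5, 2.8) and moved to about (9.0, 3.2).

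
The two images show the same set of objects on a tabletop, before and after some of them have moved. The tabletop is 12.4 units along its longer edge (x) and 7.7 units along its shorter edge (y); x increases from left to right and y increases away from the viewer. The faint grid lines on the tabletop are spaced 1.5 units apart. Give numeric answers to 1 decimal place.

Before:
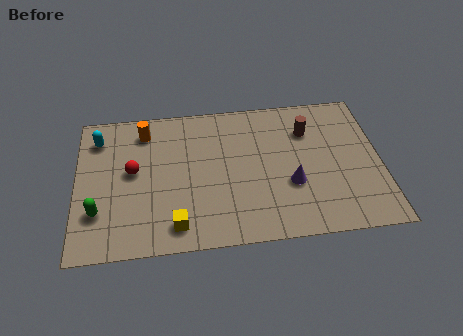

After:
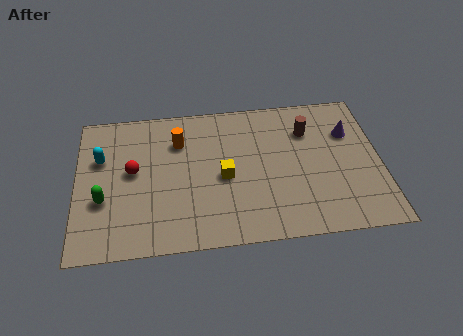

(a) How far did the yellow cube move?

3.0

The yellow cube moved from about (4.0, 1.2) to (6.0, 3.5), a distance of √(2.0² + 2.3²) ≈ 3.0.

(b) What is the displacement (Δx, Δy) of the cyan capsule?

(0.1, -1.1)

The cyan capsule was at about (0.9, 6.1) and moved to about (1.0, 5.0).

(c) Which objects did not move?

the red sphere and the brown cylinder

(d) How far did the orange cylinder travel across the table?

1.6

From (2.8, 6.3) to (4.2, 5.6), the orange cylinder covered √(1.4² + 0.7²) ≈ 1.6 units.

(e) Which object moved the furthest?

the purple cone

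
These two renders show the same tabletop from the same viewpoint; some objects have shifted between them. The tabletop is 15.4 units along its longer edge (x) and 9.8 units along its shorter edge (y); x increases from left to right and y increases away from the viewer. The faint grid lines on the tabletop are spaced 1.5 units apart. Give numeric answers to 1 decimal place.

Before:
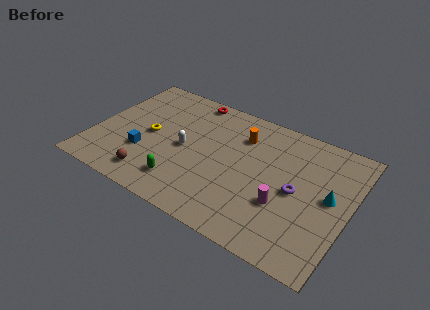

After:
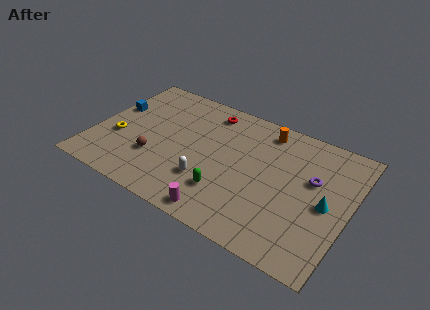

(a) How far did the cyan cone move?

0.6

From (14.2, 5.2) to (14.1, 4.6), the cyan cone covered √(0.1² + 0.6²) ≈ 0.6 units.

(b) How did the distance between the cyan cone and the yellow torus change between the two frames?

+1.7

They were about 10.9 units apart before and 12.6 after — 1.7 units further apart.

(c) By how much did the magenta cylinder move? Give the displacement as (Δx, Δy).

(-3.3, -2.4)

The magenta cylinder was at about (11.7, 3.4) and moved to about (8.4, 1.0).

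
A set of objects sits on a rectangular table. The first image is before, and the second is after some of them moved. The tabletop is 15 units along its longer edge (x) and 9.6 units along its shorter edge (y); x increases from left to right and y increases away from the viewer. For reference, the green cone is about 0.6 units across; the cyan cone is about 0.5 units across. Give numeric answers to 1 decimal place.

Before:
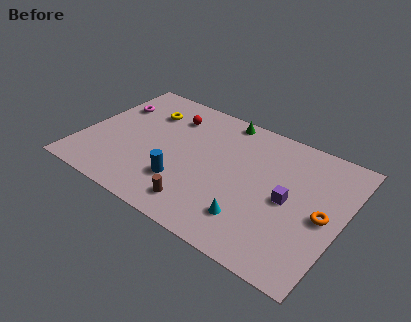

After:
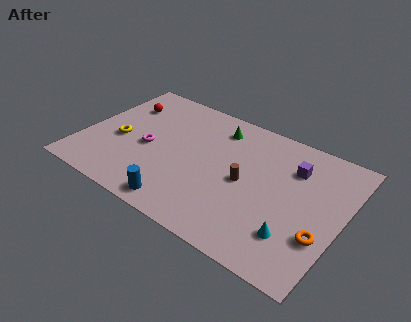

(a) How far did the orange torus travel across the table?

1.4

The orange torus was near (14.0, 4.5) before and (14.1, 3.1) after, so it travelled √(0.1² + 1.4²) ≈ 1.4 units.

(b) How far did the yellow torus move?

3.2

From (3.2, 7.1) to (2.1, 4.1), the yellow torus covered √(1.1² + 3.0²) ≈ 3.2 units.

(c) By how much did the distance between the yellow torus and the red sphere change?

+1.5

They were about 1.4 units apart before and 2.9 after — 1.5 units further apart.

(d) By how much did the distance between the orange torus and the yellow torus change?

+0.9

The distance was about 11.1 in the first image and 12.0 in the second, so they moved 0.9 units further apart.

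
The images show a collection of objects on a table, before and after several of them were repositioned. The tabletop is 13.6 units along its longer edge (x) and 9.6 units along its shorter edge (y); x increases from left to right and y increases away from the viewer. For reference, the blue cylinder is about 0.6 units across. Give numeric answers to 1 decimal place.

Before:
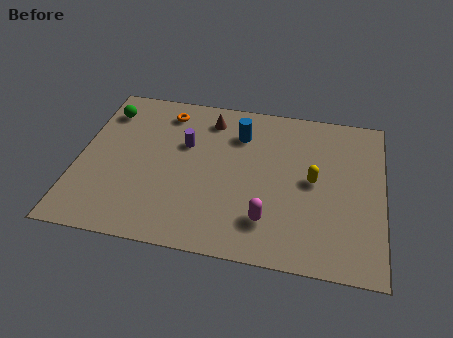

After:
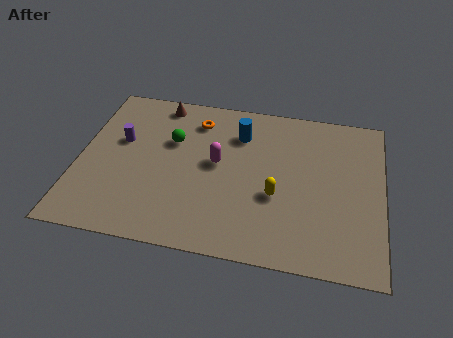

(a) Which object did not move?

the blue cylinder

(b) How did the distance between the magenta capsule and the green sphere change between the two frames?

-7.0

The distance was about 9.3 in the first image and 2.3 in the second, so they moved 7.0 units closer together.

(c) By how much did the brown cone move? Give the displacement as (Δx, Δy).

(-2.3, 0.6)

The brown cone was at about (5.7, 7.9) and moved to about (3.4, 8.5).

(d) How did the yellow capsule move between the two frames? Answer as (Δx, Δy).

(-1.6, -1.2)

The yellow capsule started near (10.5, 4.9) and ended near (8.9, 3.7).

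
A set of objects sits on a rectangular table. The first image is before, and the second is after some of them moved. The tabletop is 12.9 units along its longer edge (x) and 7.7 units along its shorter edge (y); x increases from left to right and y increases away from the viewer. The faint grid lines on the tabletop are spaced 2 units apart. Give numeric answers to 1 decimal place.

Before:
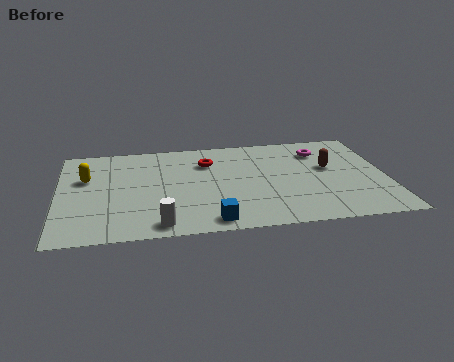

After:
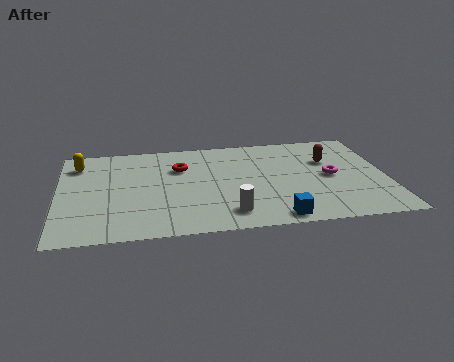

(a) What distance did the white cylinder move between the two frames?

2.7

The white cylinder was near (3.9, 0.9) before and (6.6, 1.4) after, so it travelled √(2.7² + 0.5²) ≈ 2.7 units.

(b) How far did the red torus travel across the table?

1.1

The red torus was near (5.9, 5.6) before and (4.8, 5.3) after, so it travelled √(1.1² + 0.3²) ≈ 1.1 units.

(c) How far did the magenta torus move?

2.1

The magenta torus was near (10.4, 5.9) before and (10.7, 3.8) after, so it travelled √(0.3² + 2.1²) ≈ 2.1 units.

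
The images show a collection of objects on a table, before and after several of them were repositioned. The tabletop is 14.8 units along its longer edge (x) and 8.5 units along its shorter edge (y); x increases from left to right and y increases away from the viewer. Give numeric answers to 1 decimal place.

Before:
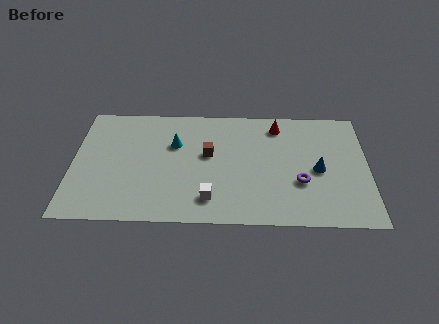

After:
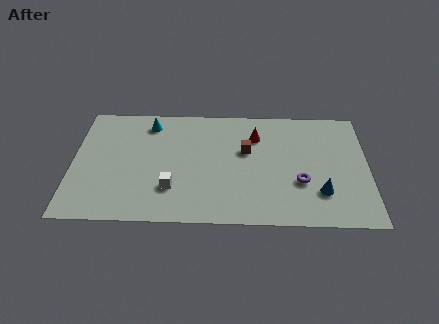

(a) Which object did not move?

the purple torus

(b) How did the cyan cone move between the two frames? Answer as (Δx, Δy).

(-1.3, 1.5)

The cyan cone was at about (5.1, 5.6) and moved to about (3.8, 7.1).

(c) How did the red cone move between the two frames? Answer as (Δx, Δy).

(-1.1, -0.8)

From the two frames, the red cone sits at roughly (10.3, 7.1) before and (9.2, 6.3) after.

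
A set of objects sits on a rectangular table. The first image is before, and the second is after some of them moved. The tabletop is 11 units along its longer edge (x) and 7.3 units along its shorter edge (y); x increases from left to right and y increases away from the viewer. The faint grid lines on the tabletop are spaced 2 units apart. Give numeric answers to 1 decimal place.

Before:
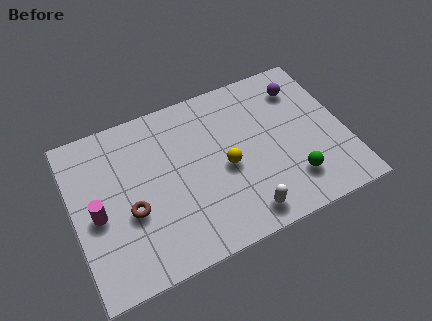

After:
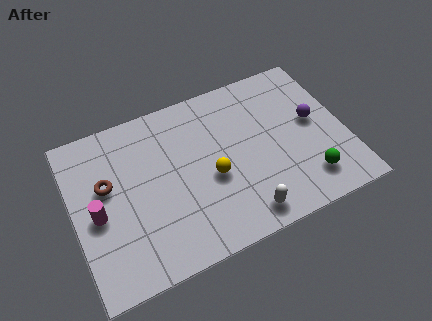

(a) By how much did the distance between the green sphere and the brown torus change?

+1.8

The distance was about 6.5 in the first image and 8.3 in the second, so they moved 1.8 units further apart.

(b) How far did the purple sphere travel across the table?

1.7

The purple sphere moved from about (9.5, 5.7) to (9.8, 4.0), a distance of √(0.3² + 1.7²) ≈ 1.7.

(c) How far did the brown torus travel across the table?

1.7

From (2.2, 2.9) to (1.4, 4.4), the brown torus covered √(0.8² + 1.5²) ≈ 1.7 units.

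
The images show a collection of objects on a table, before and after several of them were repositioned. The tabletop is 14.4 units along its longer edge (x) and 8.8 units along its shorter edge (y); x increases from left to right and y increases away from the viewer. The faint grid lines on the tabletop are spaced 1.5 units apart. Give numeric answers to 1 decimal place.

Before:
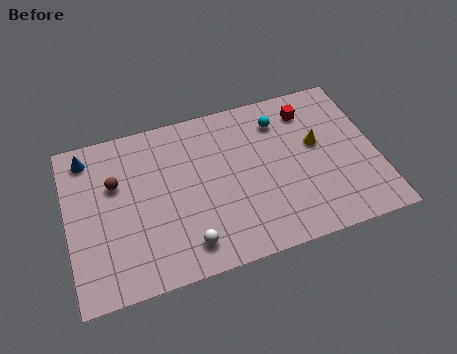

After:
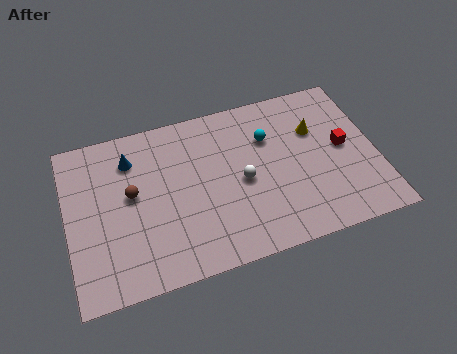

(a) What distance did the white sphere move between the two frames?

3.8

From (5.3, 1.5) to (8.1, 4.1), the white sphere covered √(2.8² + 2.6²) ≈ 3.8 units.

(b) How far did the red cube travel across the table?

2.9

The red cube moved from about (11.5, 7.1) to (12.9, 4.6), a distance of √(1.4² + 2.5²) ≈ 2.9.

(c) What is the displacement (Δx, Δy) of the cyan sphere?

(-0.6, -0.8)

From the two frames, the cyan sphere sits at roughly (10.1, 6.9) before and (9.5, 6.1) after.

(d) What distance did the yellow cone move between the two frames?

0.8

From (11.7, 5.1) to (11.7, 5.9), the yellow cone covered √(0.0² + 0.8²) ≈ 0.8 units.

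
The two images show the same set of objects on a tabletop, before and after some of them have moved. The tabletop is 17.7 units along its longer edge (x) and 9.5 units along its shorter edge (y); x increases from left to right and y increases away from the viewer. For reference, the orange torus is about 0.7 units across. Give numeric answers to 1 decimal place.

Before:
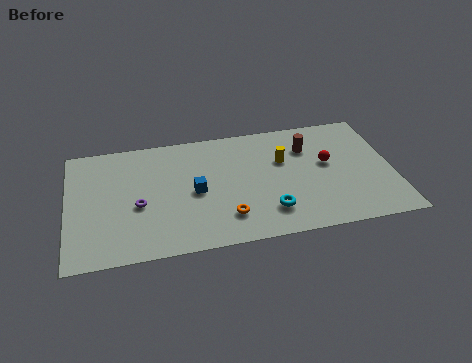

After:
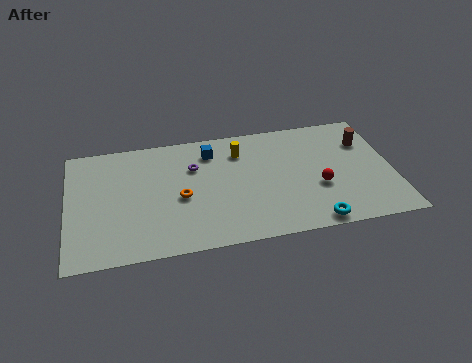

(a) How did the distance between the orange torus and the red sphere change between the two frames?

+1.0

They were about 6.5 units apart before and 7.5 after — 1.0 units further apart.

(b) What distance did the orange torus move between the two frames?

3.1

From (8.5, 2.2) to (6.1, 4.2), the orange torus covered √(2.4² + 2.0²) ≈ 3.1 units.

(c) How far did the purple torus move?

4.0

From (3.8, 4.0) to (6.9, 6.5), the purple torus covered √(3.1² + 2.5²) ≈ 4.0 units.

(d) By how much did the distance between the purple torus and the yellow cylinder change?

-5.6

They were about 8.3 units apart before and 2.7 after — 5.6 units closer together.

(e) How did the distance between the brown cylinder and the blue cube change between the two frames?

+1.8

They were about 6.7 units apart before and 8.5 after — 1.8 units further apart.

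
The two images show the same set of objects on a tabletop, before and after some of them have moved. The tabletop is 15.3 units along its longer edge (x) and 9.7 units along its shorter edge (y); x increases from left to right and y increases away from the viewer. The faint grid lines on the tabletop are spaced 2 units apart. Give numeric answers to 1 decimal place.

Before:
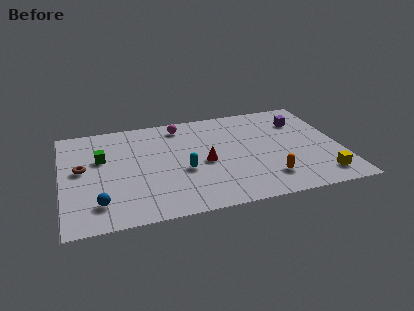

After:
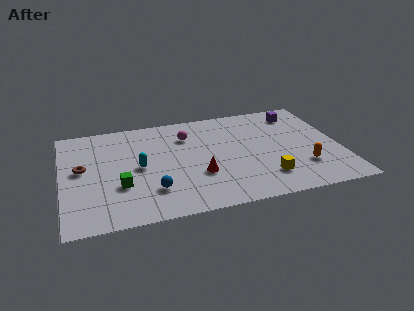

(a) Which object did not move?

the brown torus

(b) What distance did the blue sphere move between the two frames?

2.9

The blue sphere moved from about (1.9, 2.0) to (4.8, 2.5), a distance of √(2.9² + 0.5²) ≈ 2.9.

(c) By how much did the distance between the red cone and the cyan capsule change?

+2.2

The distance was about 1.3 in the first image and 3.5 in the second, so they moved 2.2 units further apart.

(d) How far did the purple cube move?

0.8

The purple cube moved from about (13.4, 7.2) to (13.3, 8.0), a distance of √(0.1² + 0.8²) ≈ 0.8.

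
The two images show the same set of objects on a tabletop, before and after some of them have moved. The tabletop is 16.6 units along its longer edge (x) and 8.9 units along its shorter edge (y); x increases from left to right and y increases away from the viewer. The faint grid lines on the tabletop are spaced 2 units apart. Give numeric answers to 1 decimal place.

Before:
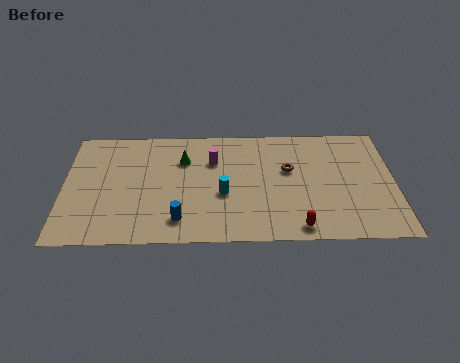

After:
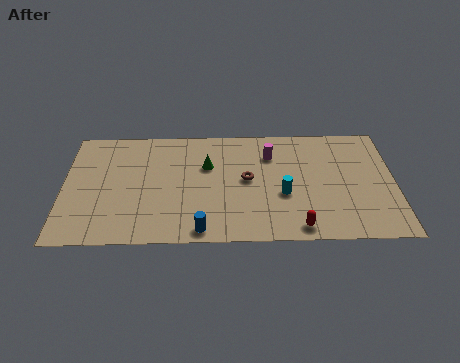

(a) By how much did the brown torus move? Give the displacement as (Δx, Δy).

(-2.1, -0.7)

From the two frames, the brown torus sits at roughly (11.3, 5.4) before and (9.2, 4.7) after.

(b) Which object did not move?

the red capsule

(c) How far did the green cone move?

1.3

The green cone was near (6.0, 6.3) before and (7.2, 5.8) after, so it travelled √(1.2² + 0.5²) ≈ 1.3 units.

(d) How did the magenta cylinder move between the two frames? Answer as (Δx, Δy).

(2.9, 0.4)

From the two frames, the magenta cylinder sits at roughly (7.5, 6.2) before and (10.4, 6.6) after.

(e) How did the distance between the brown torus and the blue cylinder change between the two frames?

-2.2

The distance was about 6.6 in the first image and 4.4 in the second, so they moved 2.2 units closer together.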